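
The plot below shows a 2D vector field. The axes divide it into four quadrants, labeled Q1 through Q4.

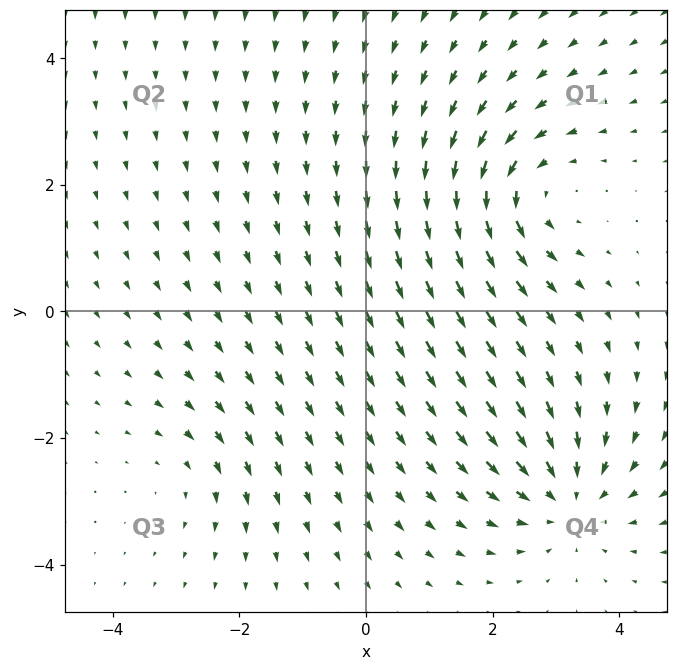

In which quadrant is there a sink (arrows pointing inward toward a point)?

Q4

The sink sits at approximately (3.2, -2.9), which lies in quadrant Q4. The divergence there is about -4, negative as expected for a sink.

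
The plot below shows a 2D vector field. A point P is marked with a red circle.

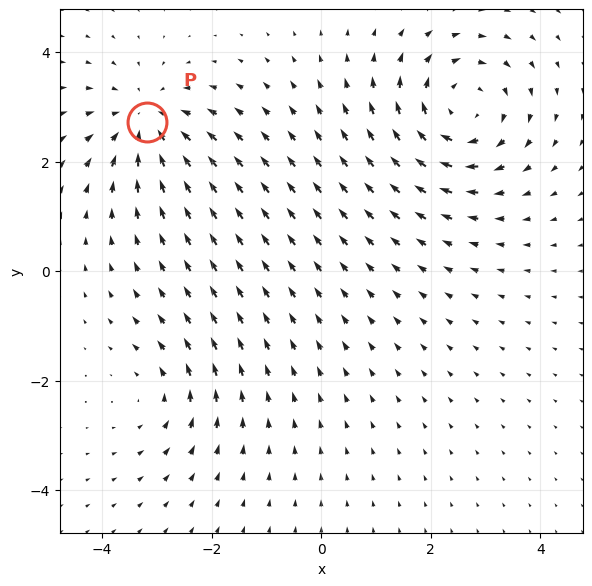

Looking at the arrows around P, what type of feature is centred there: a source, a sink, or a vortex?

At P (-3.2, 2.7) the arrows converge inward. Divergence about -4, curl ≈0 — negative divergence with near-zero curl is a sink.

sink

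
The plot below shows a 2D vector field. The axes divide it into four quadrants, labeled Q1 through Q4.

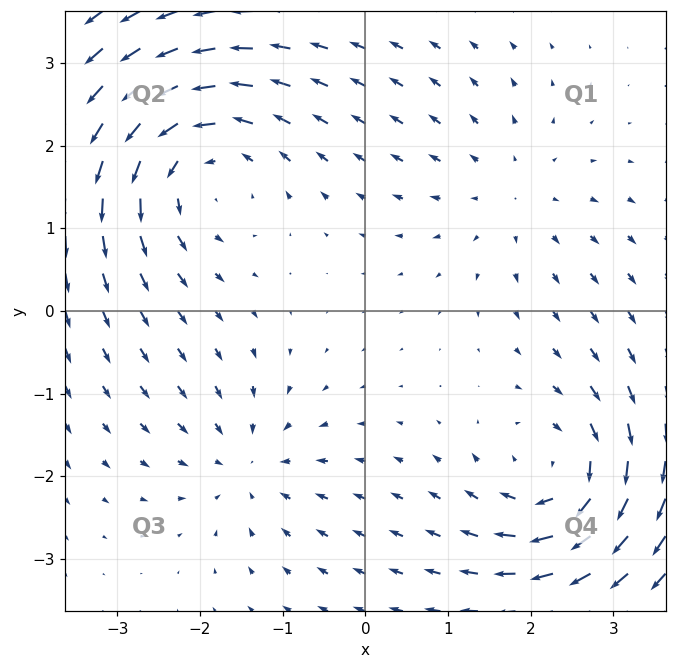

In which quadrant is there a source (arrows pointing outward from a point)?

The source sits at approximately (1.8, 1.4), which lies in quadrant Q1. The divergence there is about +2, positive as expected for a source.

Q1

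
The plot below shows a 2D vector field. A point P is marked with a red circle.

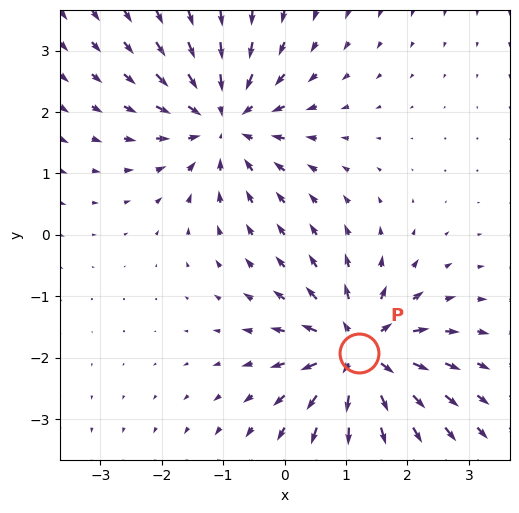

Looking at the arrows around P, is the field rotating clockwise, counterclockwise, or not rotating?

not rotating

Near P at (1.2, -1.9) the arrows show no circulation. The curl there is ≈0.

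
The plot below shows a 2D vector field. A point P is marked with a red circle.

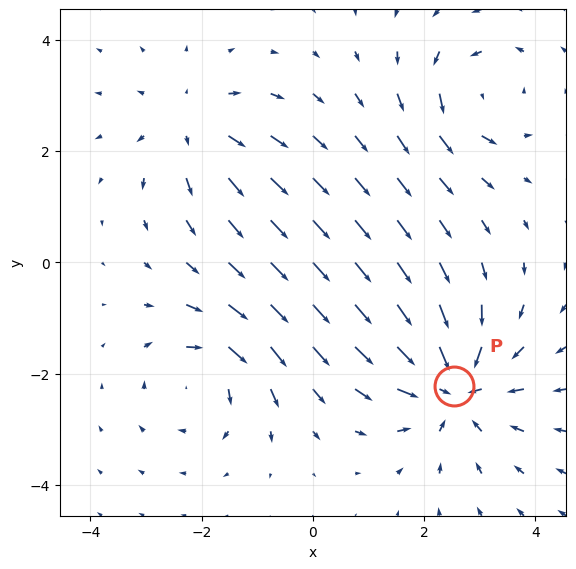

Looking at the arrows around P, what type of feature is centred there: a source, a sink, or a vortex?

At P (2.5, -2.2) the arrows converge inward. Divergence about -4, curl ≈0 — negative divergence with near-zero curl is a sink.

sink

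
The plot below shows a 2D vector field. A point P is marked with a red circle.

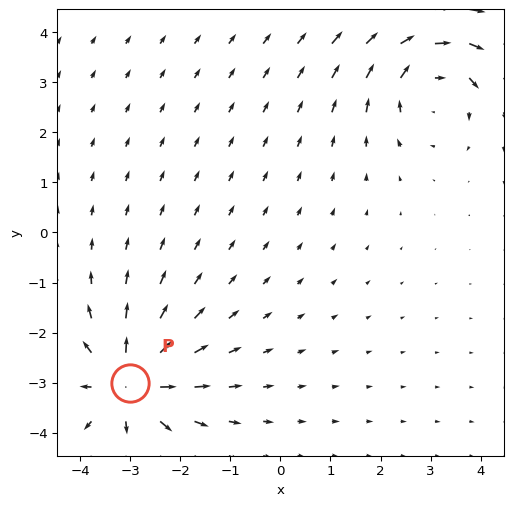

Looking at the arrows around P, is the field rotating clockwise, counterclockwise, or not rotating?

Near P at (-3.0, -3.0) the arrows show no circulation. The curl there is ≈0.

not rotating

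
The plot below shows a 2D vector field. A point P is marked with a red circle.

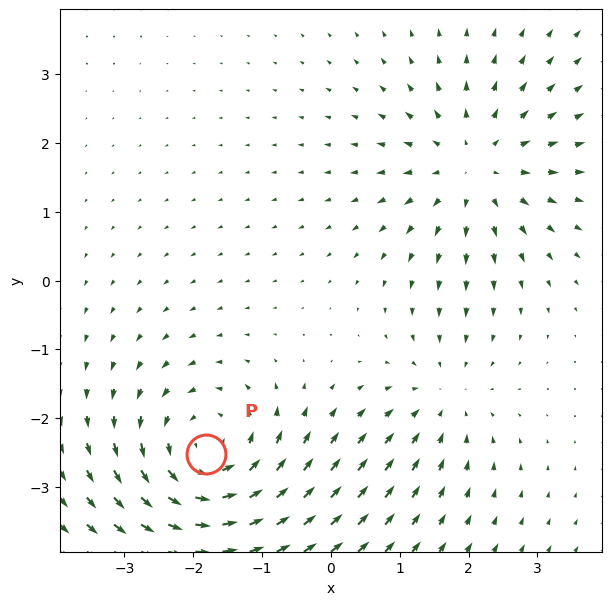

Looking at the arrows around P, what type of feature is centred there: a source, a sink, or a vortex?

At P (-1.8, -2.5) the arrows circulate counterclockwise. Divergence ≈0, curl about +4 — near-zero divergence with nonzero curl is a vortex.

vortex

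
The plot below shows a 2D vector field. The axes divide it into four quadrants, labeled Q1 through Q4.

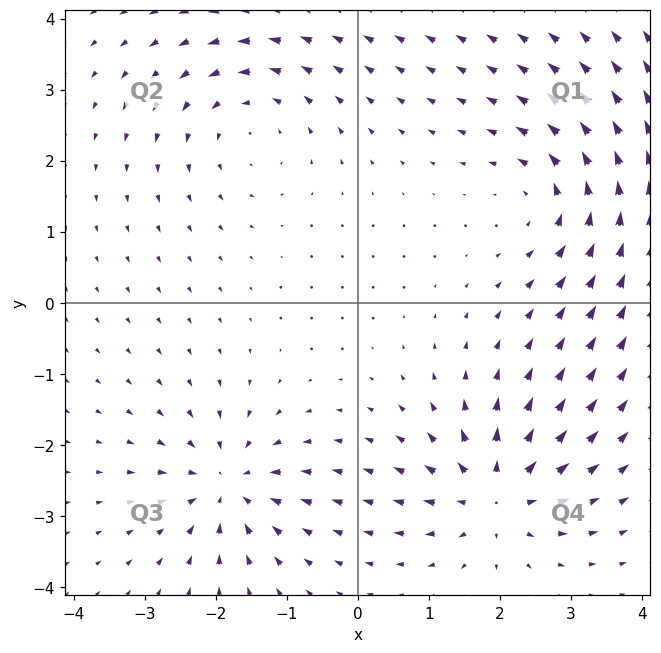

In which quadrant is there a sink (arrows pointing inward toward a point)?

The sink sits at approximately (-1.8, -2.6), which lies in quadrant Q3. The divergence there is about -4, negative as expected for a sink.

Q3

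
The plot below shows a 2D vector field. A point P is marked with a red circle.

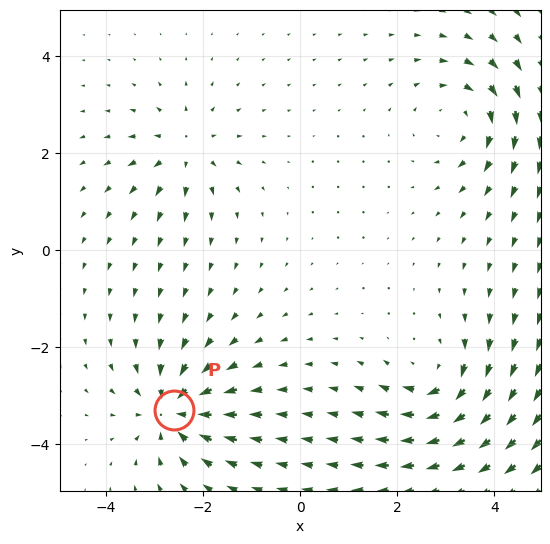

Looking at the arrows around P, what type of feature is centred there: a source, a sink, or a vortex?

sink

At P (-2.6, -3.3) the arrows converge inward. Divergence about -5, curl ≈0 — negative divergence with near-zero curl is a sink.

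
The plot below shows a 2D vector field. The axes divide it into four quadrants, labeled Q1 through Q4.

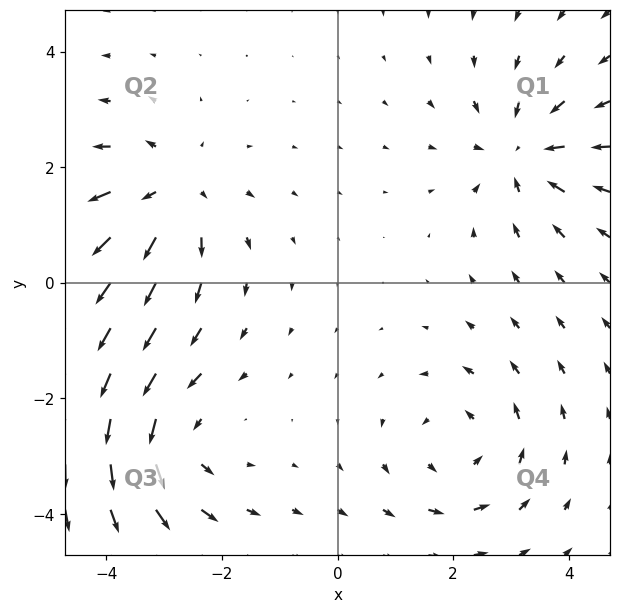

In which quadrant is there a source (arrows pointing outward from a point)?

The source sits at approximately (-2.9, 1.5), which lies in quadrant Q2. The divergence there is about +4, positive as expected for a source.

Q2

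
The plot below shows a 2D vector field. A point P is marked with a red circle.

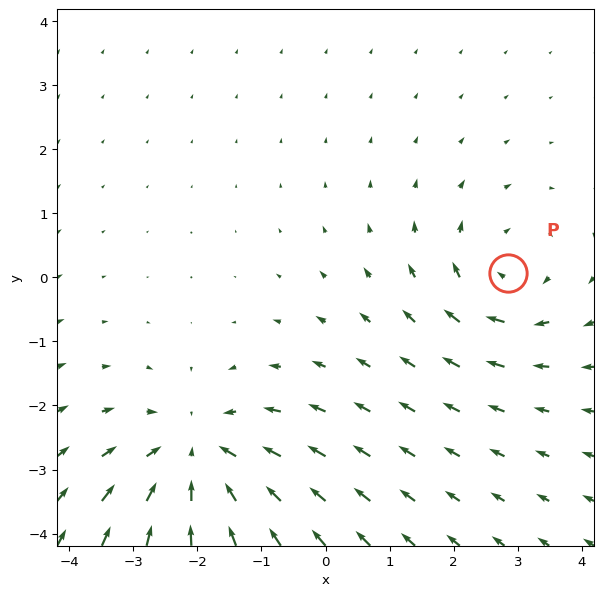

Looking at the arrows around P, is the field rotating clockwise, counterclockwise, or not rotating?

clockwise

Near P at (2.9, 0.1) the arrows circulate clockwise. The curl (z-component) there is about -3; negative curl means clockwise rotation.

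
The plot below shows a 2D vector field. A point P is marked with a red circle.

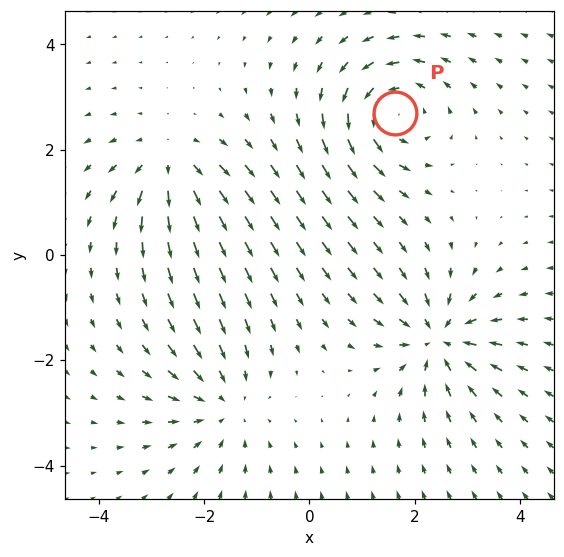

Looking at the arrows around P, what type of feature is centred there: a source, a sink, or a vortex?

vortex

At P (1.6, 2.7) the arrows circulate counterclockwise. Divergence ≈0, curl about +6 — near-zero divergence with nonzero curl is a vortex.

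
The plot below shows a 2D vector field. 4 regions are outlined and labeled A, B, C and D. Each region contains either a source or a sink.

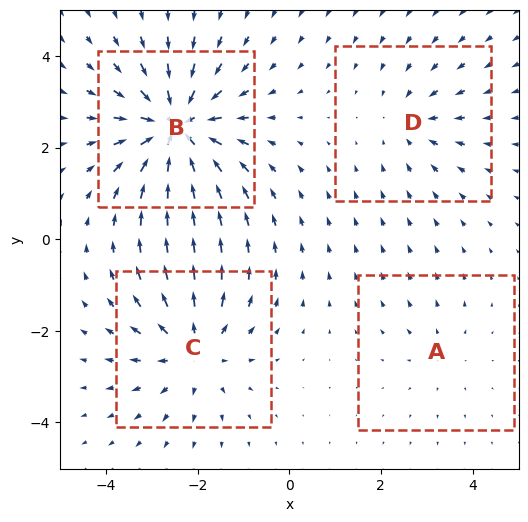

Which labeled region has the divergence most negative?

Divergence at each region's feature centre — A: about +2, B: about -7, C: about +5, D: about -3. Region B is most negative.

B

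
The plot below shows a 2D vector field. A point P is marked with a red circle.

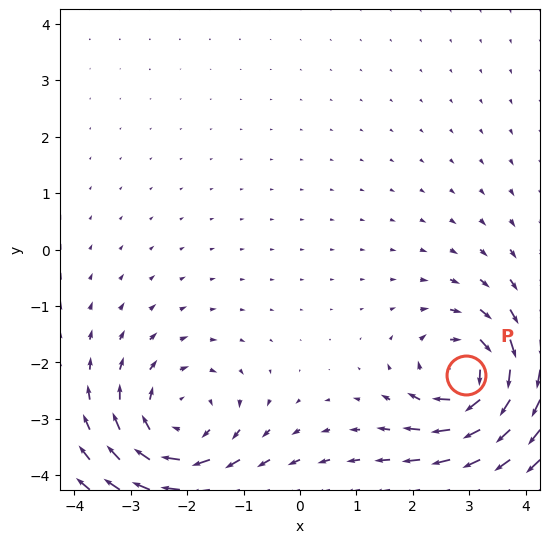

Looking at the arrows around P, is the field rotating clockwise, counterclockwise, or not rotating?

Near P at (2.9, -2.2) the arrows circulate clockwise. The curl (z-component) there is about -7; negative curl means clockwise rotation.

clockwise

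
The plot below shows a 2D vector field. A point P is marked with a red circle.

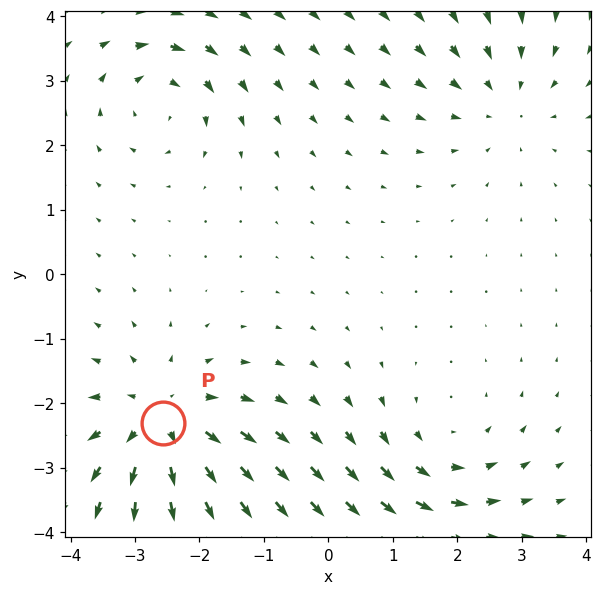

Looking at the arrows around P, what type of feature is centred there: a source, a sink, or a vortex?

source

At P (-2.6, -2.3) the arrows spread outward. Divergence about +5, curl ≈0 — positive divergence with near-zero curl is a source.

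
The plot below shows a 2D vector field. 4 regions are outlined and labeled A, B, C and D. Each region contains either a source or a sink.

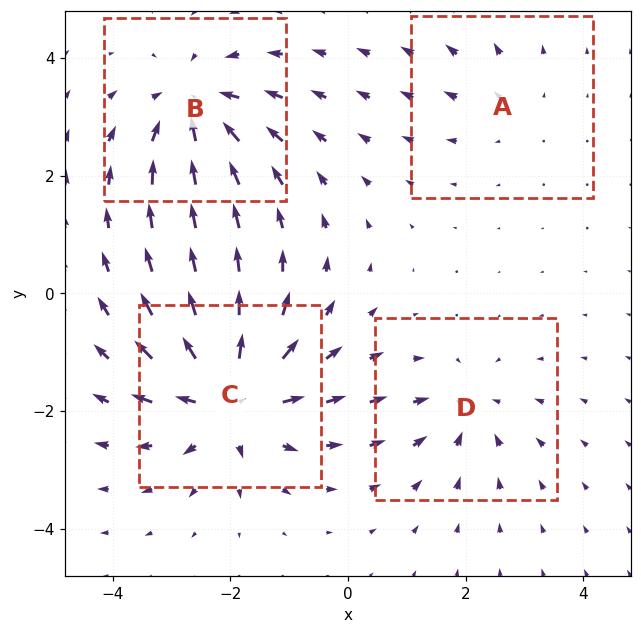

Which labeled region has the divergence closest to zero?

A

Divergence at each region's feature centre — A: about +2, B: about -5, C: about +7, D: about -4. Region A is closest to zero.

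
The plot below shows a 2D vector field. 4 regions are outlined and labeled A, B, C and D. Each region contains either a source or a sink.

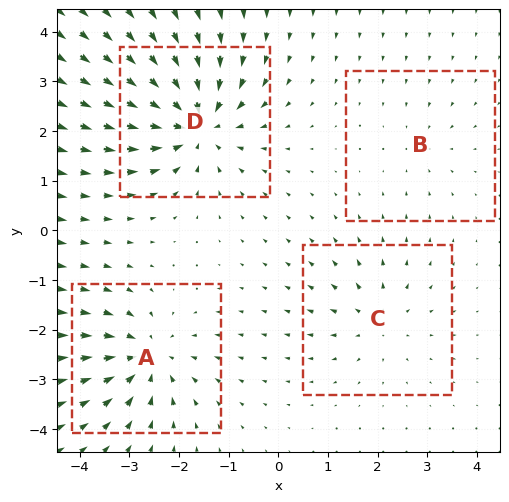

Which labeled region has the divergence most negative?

Divergence at each region's feature centre — A: about -6, B: about -2, C: about +4, D: about -8. Region D is most negative.

D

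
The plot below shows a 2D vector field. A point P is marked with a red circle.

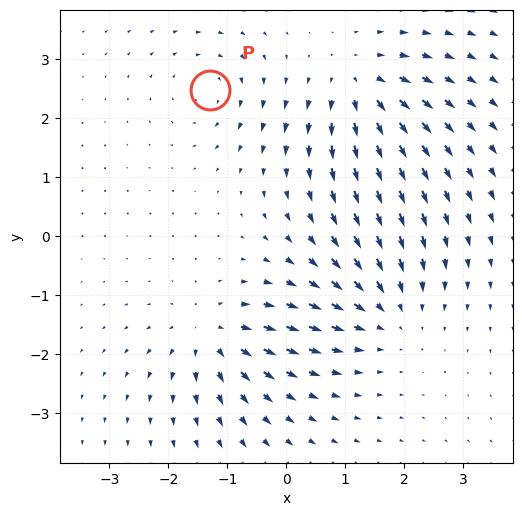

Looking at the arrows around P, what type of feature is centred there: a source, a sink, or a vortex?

At P (-1.3, 2.5) the arrows circulate clockwise. Divergence ≈0, curl about -4 — near-zero divergence with nonzero curl is a vortex.

vortex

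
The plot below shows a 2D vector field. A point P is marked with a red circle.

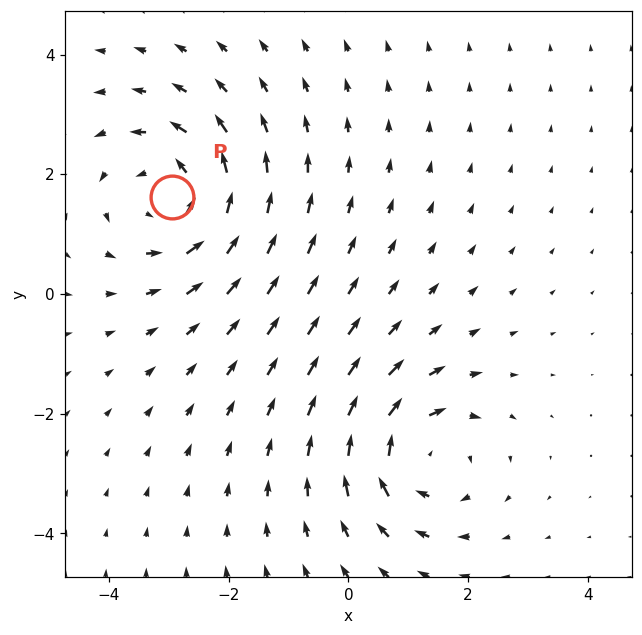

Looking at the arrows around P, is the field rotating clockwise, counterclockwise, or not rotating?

Near P at (-2.9, 1.6) the arrows circulate counterclockwise. The curl (z-component) there is about +3; positive curl means counterclockwise rotation.

counterclockwise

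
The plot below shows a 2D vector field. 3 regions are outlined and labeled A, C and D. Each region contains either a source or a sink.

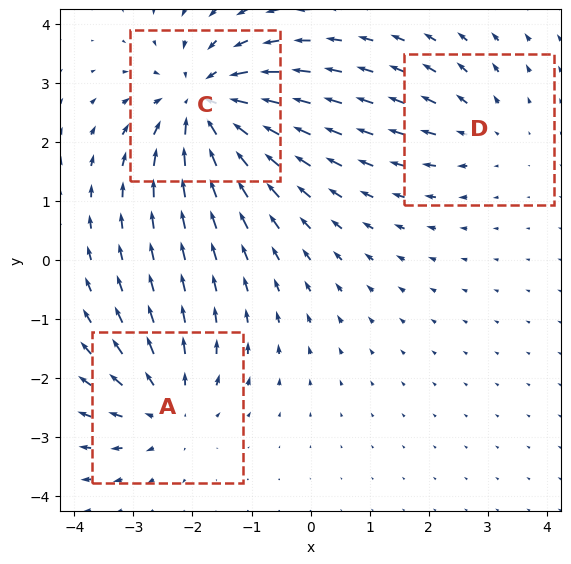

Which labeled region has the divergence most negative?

C

Divergence at each region's feature centre — A: about +3, C: about -5, D: about +2. Region C is most negative.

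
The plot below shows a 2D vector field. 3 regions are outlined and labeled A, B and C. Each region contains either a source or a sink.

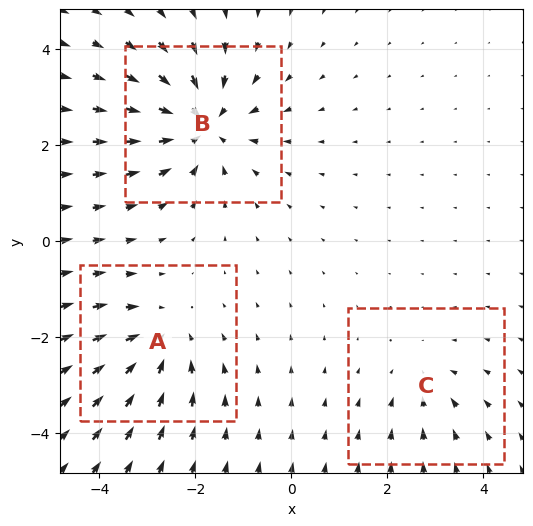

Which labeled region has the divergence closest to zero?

Divergence at each region's feature centre — A: about -3, B: about -5, C: about -2. Region C is closest to zero.

C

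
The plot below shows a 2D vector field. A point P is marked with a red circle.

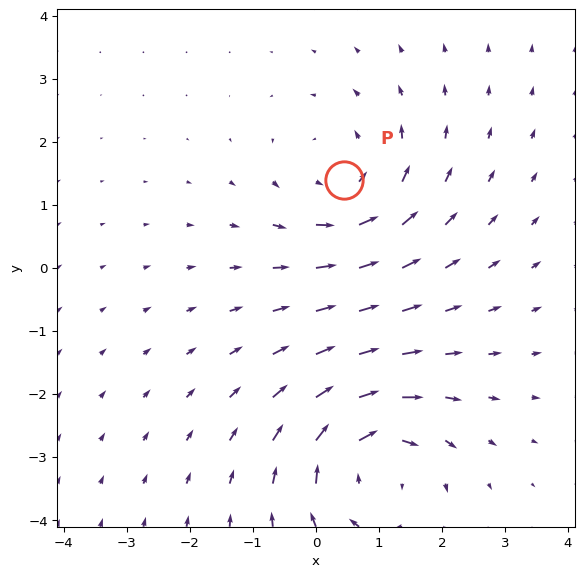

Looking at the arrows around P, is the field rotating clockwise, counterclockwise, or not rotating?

counterclockwise

Near P at (0.4, 1.4) the arrows circulate counterclockwise. The curl (z-component) there is about +3; positive curl means counterclockwise rotation.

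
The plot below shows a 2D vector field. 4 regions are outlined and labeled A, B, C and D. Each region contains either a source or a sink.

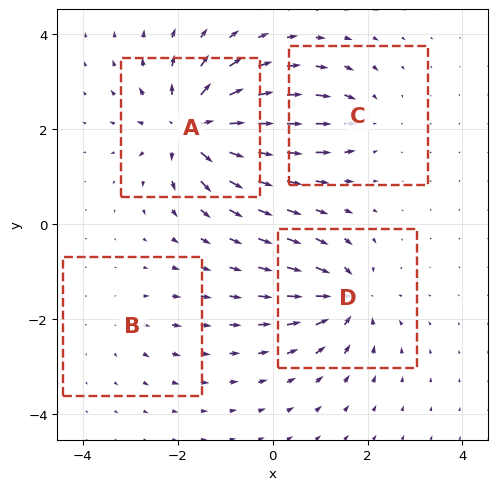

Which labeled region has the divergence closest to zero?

B

Divergence at each region's feature centre — A: about +9, B: about +2, C: about -4, D: about -7. Region B is closest to zero.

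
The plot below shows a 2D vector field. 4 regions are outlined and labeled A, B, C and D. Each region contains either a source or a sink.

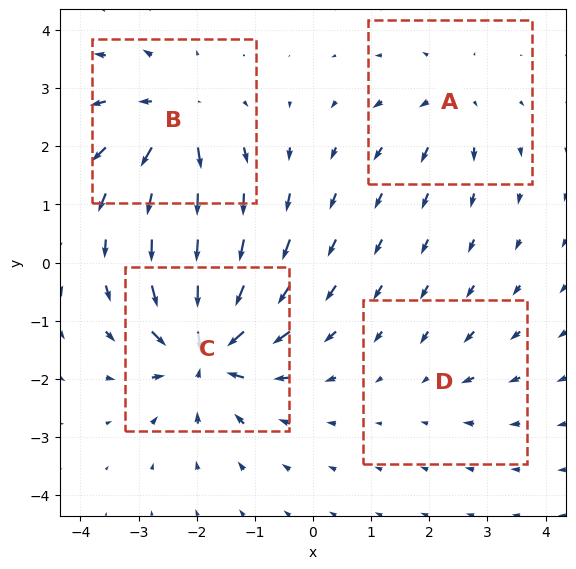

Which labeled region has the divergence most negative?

C

Divergence at each region's feature centre — A: about +4, B: about +6, C: about -9, D: about -2. Region C is most negative.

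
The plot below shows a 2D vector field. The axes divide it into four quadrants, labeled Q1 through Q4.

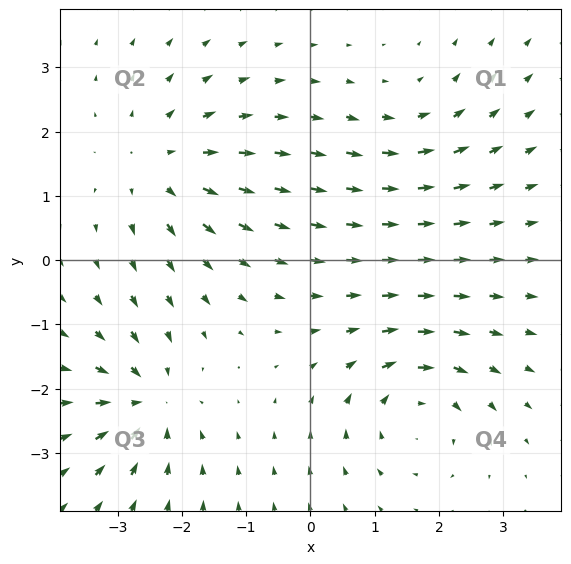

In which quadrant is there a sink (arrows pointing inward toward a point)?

Q3

The sink sits at approximately (-2.6, -2.2), which lies in quadrant Q3. The divergence there is about -6, negative as expected for a sink.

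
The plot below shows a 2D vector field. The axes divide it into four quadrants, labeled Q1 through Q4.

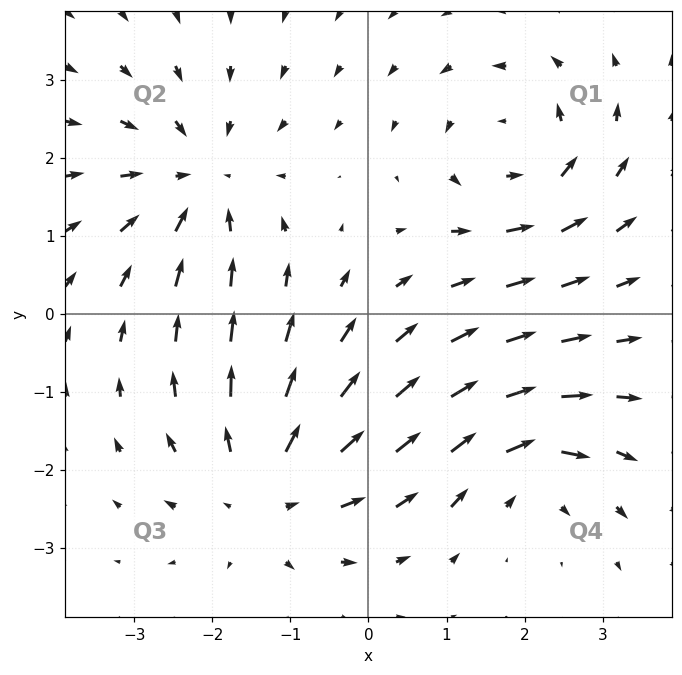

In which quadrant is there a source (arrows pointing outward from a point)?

Q3

The source sits at approximately (-1.3, -2.2), which lies in quadrant Q3. The divergence there is about +4, positive as expected for a source.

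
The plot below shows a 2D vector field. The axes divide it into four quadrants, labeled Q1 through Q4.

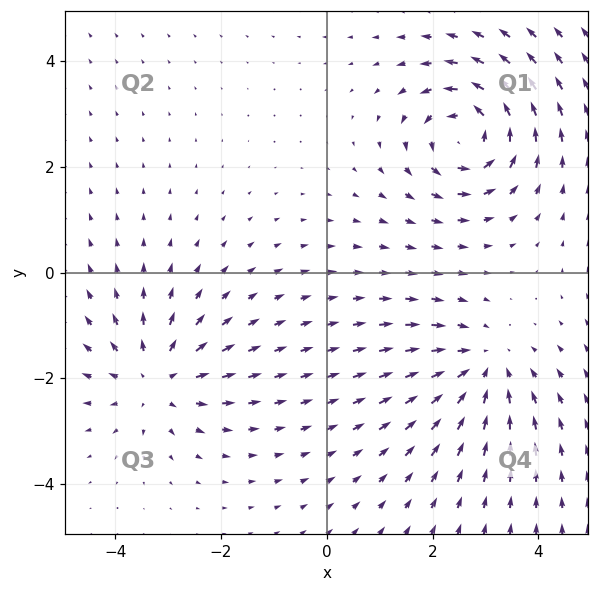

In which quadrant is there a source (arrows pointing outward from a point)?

The source sits at approximately (-3.2, -2.0), which lies in quadrant Q3. The divergence there is about +3, positive as expected for a source.

Q3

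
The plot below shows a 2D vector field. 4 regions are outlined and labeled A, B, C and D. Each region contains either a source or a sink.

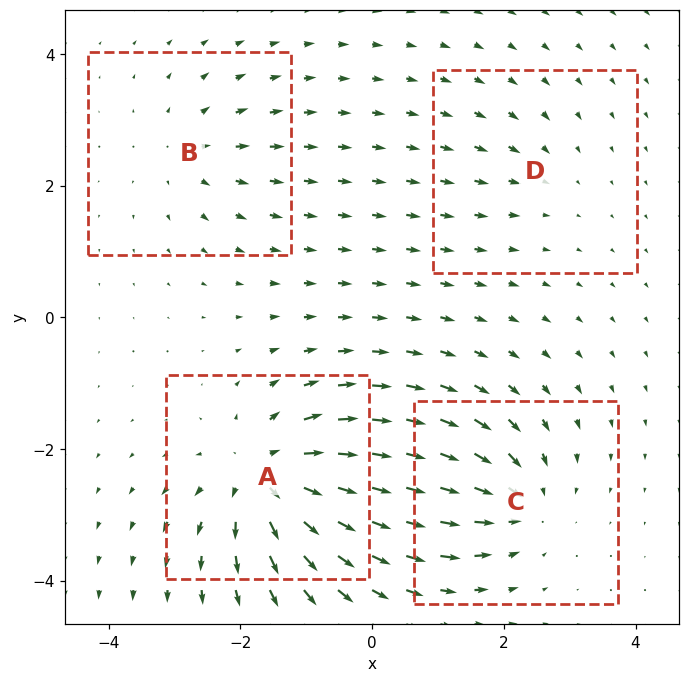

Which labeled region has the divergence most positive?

A

Divergence at each region's feature centre — A: about +7, B: about +3, C: about -5, D: about -2. Region A is most positive.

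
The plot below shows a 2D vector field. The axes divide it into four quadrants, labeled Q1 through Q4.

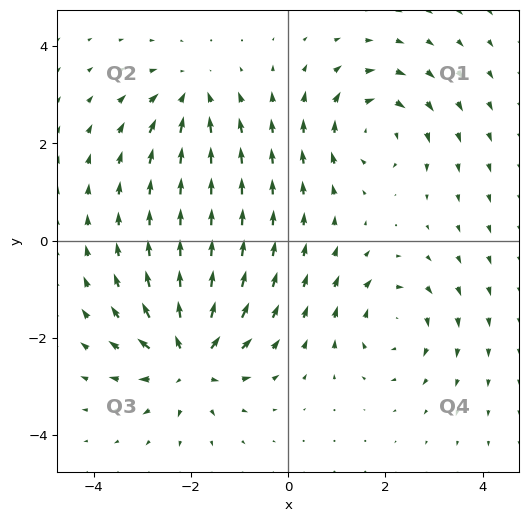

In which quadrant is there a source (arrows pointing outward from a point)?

The source sits at approximately (-2.0, -2.5), which lies in quadrant Q3. The divergence there is about +6, positive as expected for a source.

Q3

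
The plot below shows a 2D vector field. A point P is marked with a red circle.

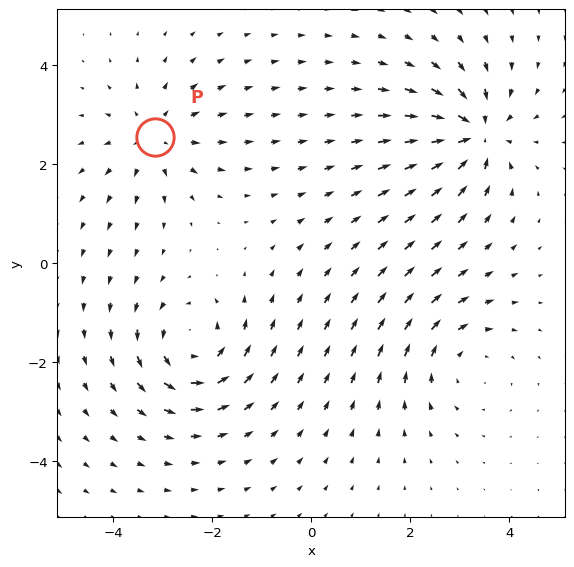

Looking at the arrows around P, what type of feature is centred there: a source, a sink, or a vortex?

source

At P (-3.2, 2.5) the arrows spread outward. Divergence about +4, curl ≈0 — positive divergence with near-zero curl is a source.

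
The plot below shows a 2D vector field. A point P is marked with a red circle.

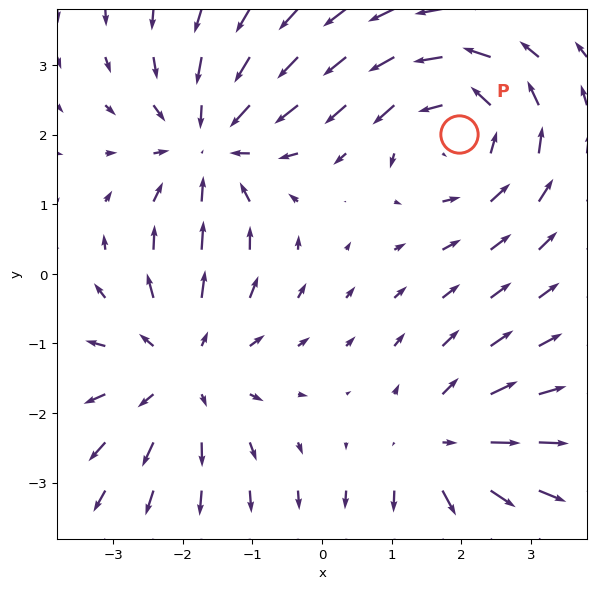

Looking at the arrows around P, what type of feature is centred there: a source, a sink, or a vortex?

vortex

At P (2.0, 2.0) the arrows circulate counterclockwise. Divergence ≈0, curl about +3 — near-zero divergence with nonzero curl is a vortex.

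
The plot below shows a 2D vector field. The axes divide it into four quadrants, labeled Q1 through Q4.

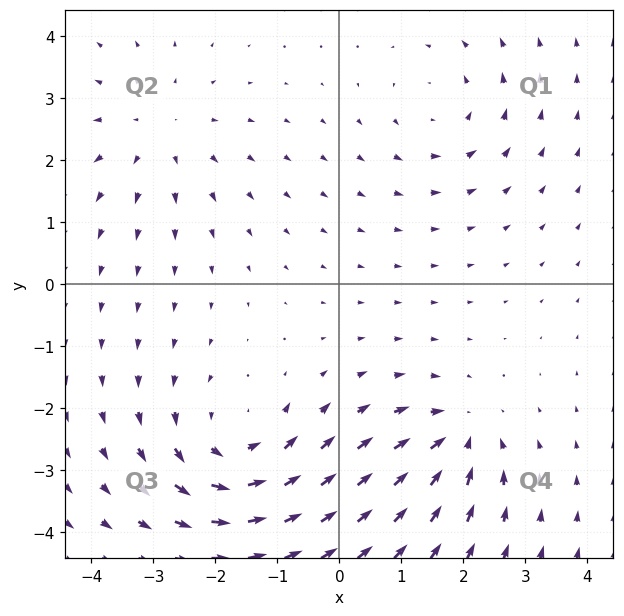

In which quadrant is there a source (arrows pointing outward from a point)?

The source sits at approximately (-2.9, 2.5), which lies in quadrant Q2. The divergence there is about +3, positive as expected for a source.

Q2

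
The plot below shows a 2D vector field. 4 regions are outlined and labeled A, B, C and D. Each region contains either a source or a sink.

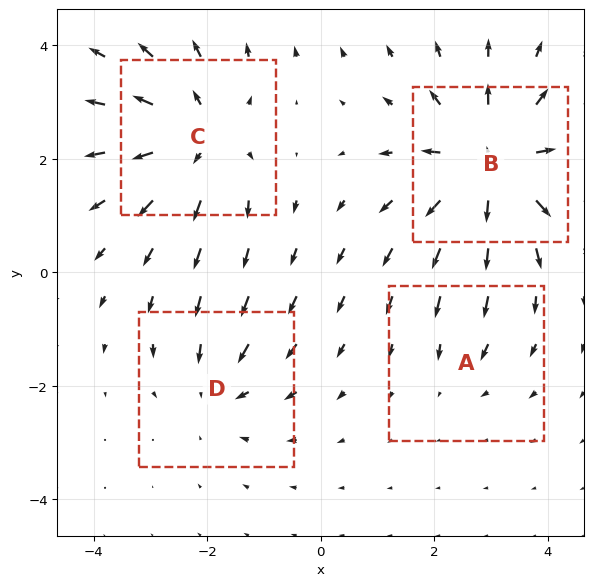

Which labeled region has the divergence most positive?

Divergence at each region's feature centre — A: about -2, B: about +6, C: about +5, D: about -3. Region B is most positive.

B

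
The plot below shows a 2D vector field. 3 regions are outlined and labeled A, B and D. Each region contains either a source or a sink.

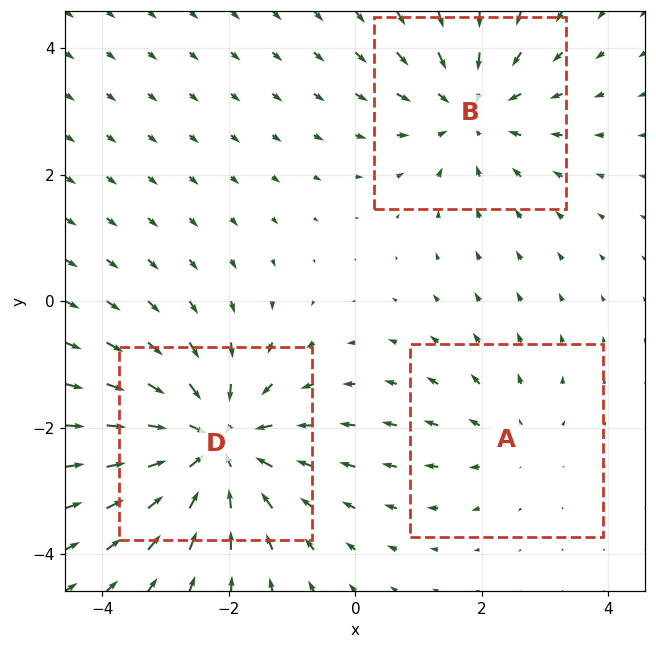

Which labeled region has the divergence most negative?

Divergence at each region's feature centre — A: about +2, B: about -3, D: about -4. Region D is most negative.

D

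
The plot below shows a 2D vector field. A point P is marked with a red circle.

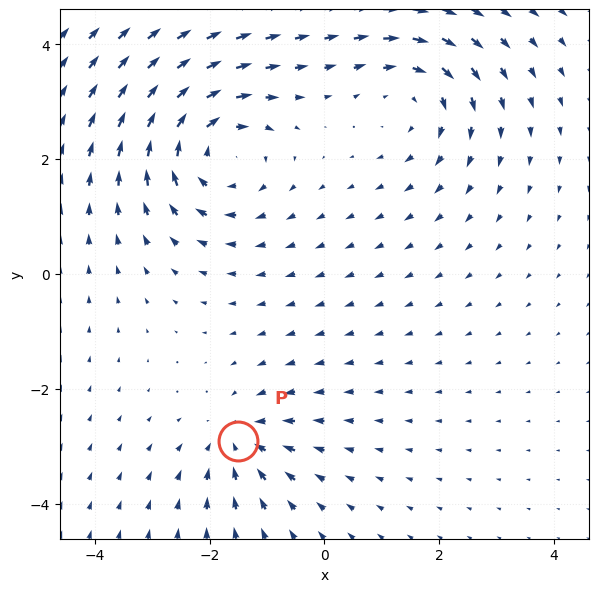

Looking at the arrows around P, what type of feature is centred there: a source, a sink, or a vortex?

At P (-1.5, -2.9) the arrows converge inward. Divergence about -4, curl ≈0 — negative divergence with near-zero curl is a sink.

sink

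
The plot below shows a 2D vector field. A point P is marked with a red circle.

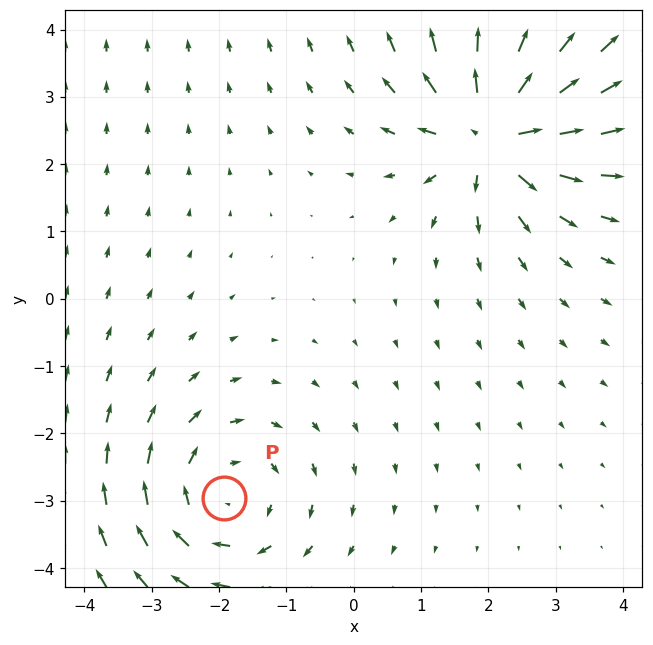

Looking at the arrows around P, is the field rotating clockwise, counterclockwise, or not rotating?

clockwise

Near P at (-1.9, -3.0) the arrows circulate clockwise. The curl (z-component) there is about -3; negative curl means clockwise rotation.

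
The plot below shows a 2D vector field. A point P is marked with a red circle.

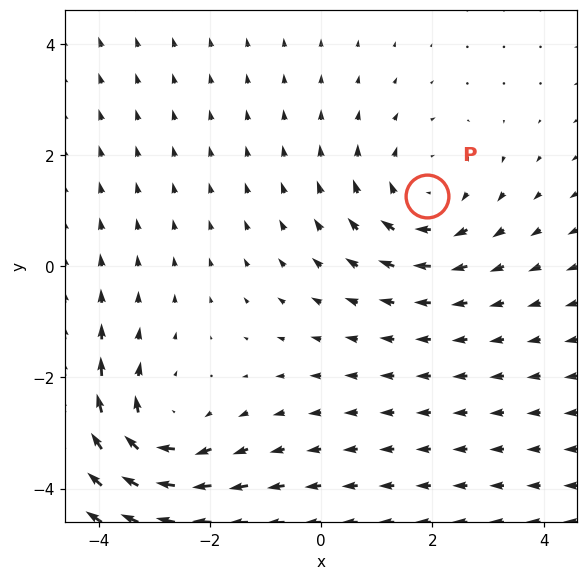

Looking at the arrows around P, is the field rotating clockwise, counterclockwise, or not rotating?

clockwise

Near P at (1.9, 1.3) the arrows circulate clockwise. The curl (z-component) there is about -2; negative curl means clockwise rotation.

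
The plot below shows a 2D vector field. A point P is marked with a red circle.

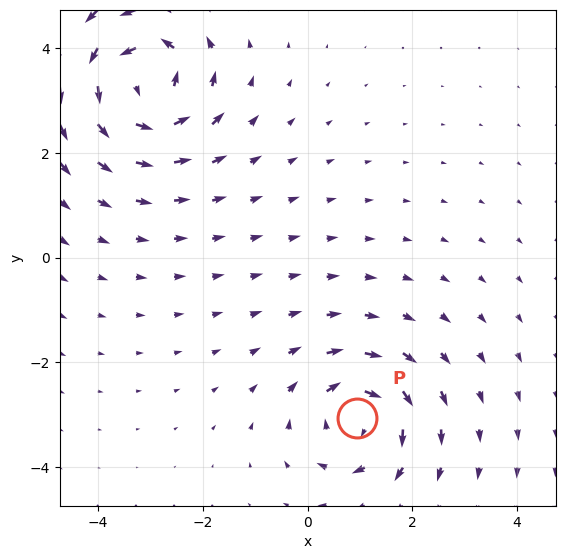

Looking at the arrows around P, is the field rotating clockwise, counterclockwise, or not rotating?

Near P at (1.0, -3.1) the arrows circulate clockwise. The curl (z-component) there is about -4; negative curl means clockwise rotation.

clockwise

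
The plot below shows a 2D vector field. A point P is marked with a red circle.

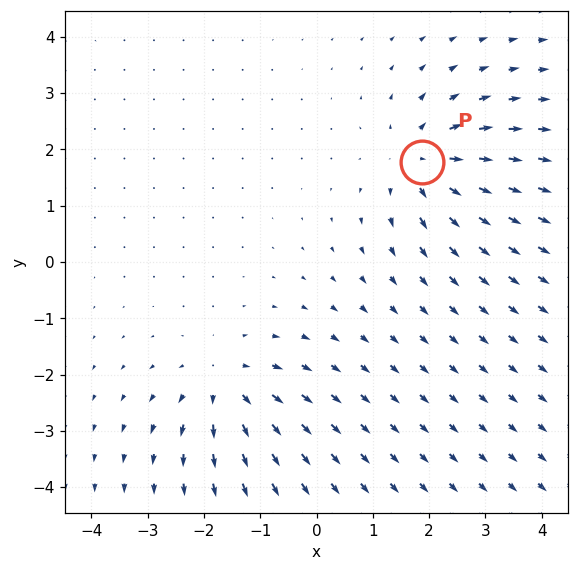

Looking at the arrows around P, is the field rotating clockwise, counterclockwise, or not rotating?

Near P at (1.9, 1.8) the arrows show no circulation. The curl there is ≈0.

not rotating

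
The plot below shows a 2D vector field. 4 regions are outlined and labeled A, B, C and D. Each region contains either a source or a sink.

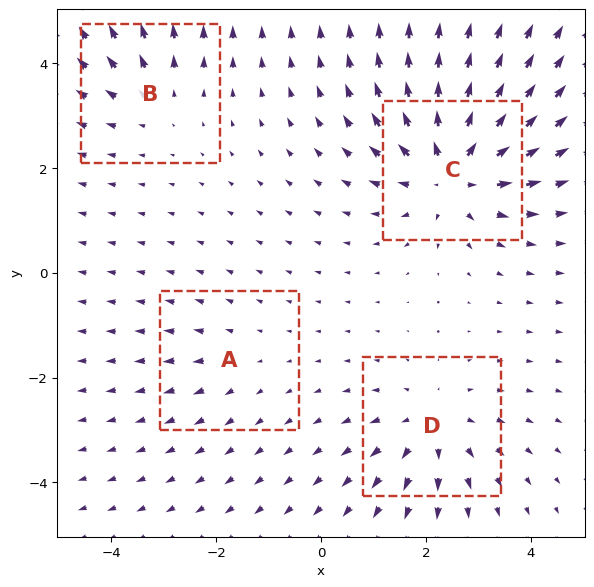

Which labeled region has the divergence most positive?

Divergence at each region's feature centre — A: about +2, B: about +3, C: about +7, D: about +4. Region C is most positive.

C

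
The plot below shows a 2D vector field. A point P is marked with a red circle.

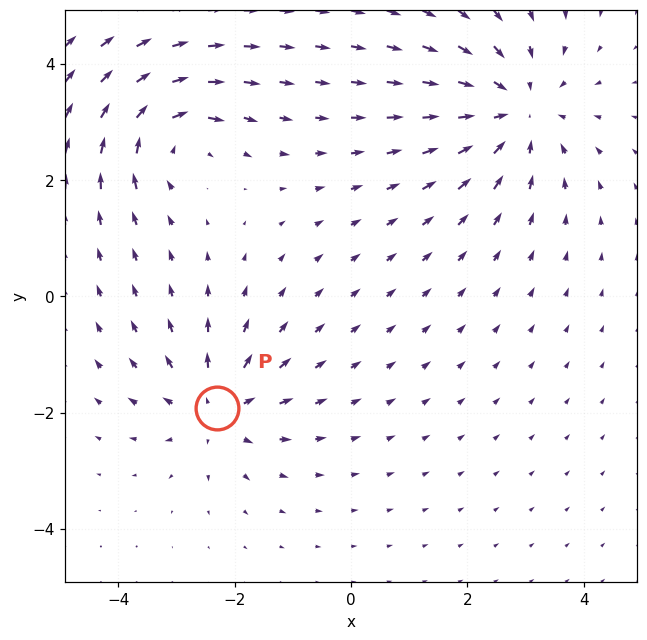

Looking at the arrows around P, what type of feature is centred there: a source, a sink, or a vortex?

source

At P (-2.3, -1.9) the arrows spread outward. Divergence about +4, curl ≈0 — positive divergence with near-zero curl is a source.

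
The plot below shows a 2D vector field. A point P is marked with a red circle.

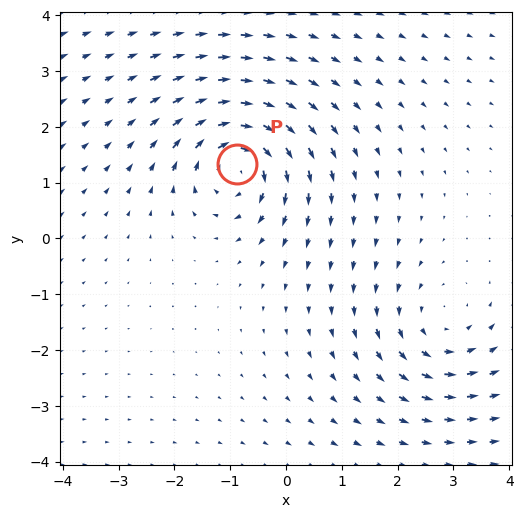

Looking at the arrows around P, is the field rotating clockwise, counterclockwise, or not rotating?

clockwise

Near P at (-0.9, 1.3) the arrows circulate clockwise. The curl (z-component) there is about -5; negative curl means clockwise rotation.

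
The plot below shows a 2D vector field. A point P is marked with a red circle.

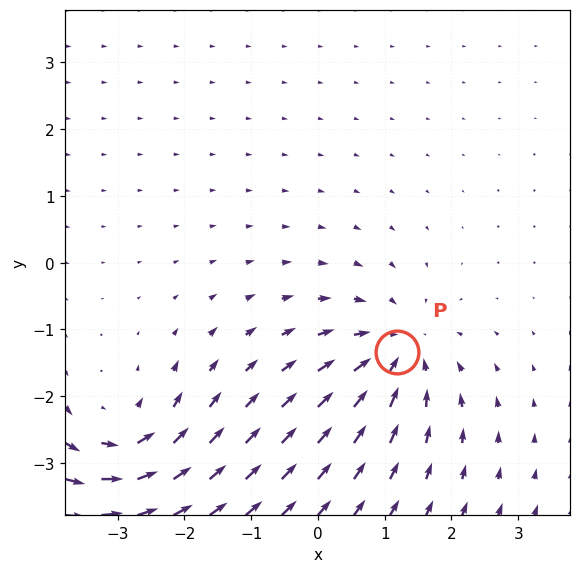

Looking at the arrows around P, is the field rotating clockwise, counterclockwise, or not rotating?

Near P at (1.2, -1.3) the arrows show no circulation. The curl there is ≈0.

not rotating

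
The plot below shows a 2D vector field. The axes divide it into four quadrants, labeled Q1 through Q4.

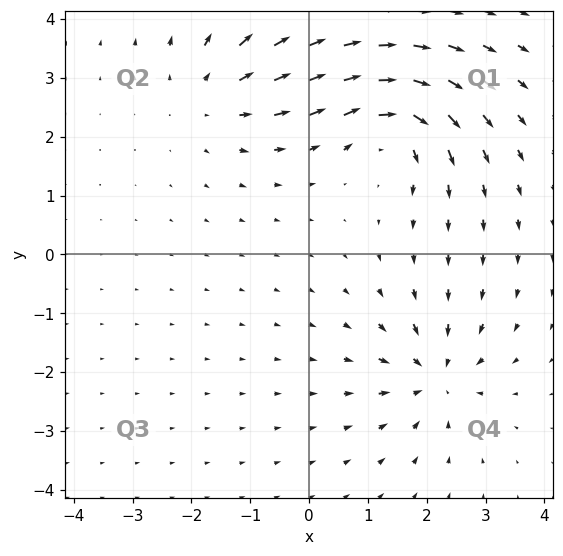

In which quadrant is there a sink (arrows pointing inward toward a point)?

The sink sits at approximately (2.2, -2.1), which lies in quadrant Q4. The divergence there is about -3, negative as expected for a sink.

Q4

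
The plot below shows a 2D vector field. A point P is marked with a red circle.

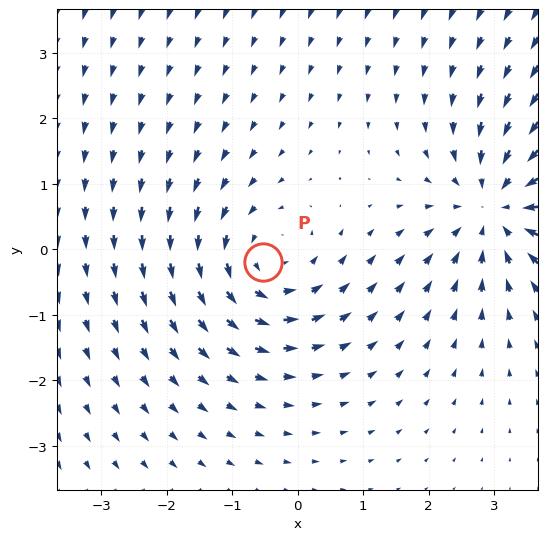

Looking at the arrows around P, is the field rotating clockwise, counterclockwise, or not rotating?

counterclockwise

Near P at (-0.5, -0.2) the arrows circulate counterclockwise. The curl (z-component) there is about +4; positive curl means counterclockwise rotation.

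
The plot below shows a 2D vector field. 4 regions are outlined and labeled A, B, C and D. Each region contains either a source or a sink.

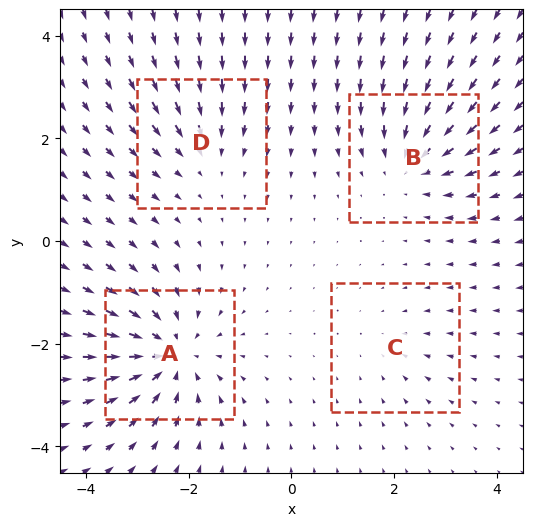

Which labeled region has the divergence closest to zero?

Divergence at each region's feature centre — A: about -7, B: about -5, C: about -2, D: about -4. Region C is closest to zero.

C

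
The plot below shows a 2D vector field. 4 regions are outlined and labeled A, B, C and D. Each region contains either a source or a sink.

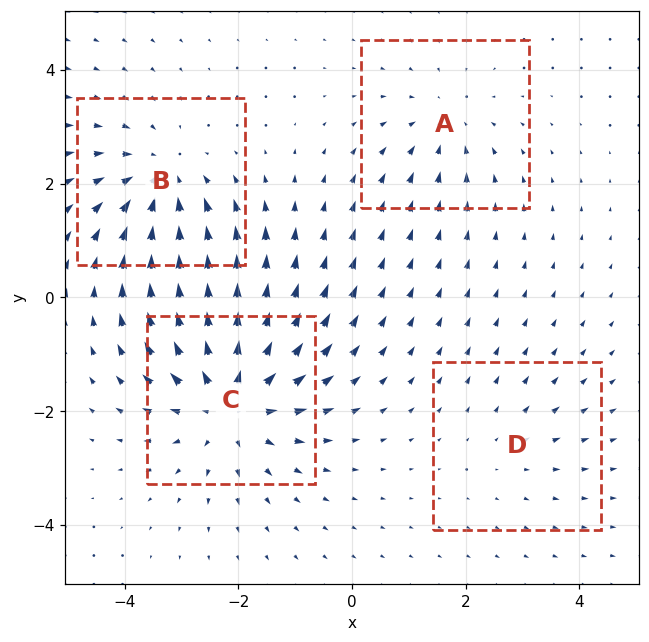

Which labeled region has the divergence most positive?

C

Divergence at each region's feature centre — A: about -3, B: about -4, C: about +6, D: about +2. Region C is most positive.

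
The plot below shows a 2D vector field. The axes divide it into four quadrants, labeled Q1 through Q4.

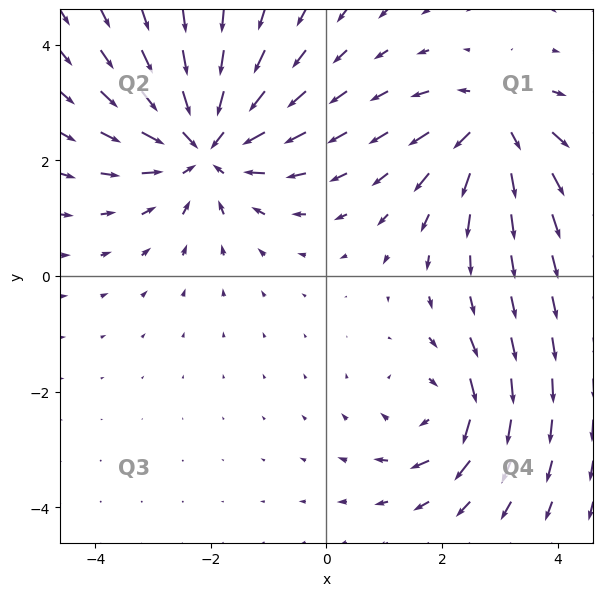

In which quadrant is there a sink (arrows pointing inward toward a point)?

Q2

The sink sits at approximately (-2.1, 2.3), which lies in quadrant Q2. The divergence there is about -4, negative as expected for a sink.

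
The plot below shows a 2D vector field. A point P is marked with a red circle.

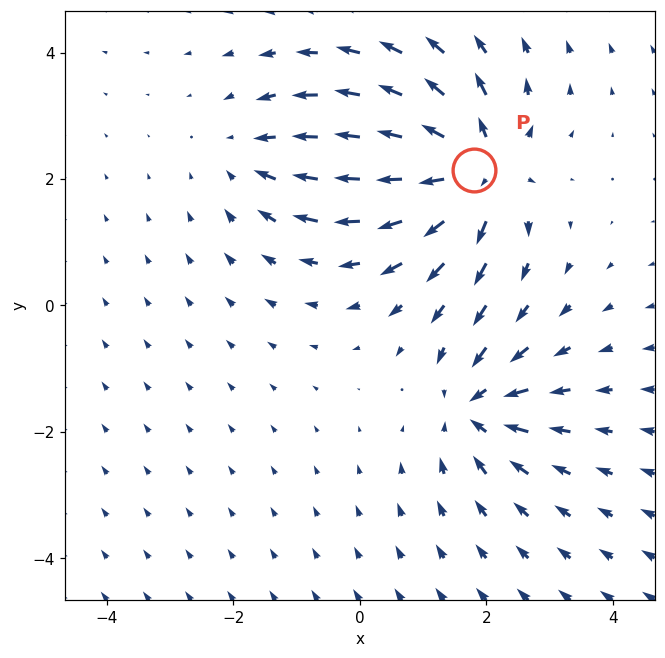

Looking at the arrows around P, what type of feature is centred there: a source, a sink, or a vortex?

At P (1.8, 2.2) the arrows spread outward. Divergence about +5, curl ≈0 — positive divergence with near-zero curl is a source.

source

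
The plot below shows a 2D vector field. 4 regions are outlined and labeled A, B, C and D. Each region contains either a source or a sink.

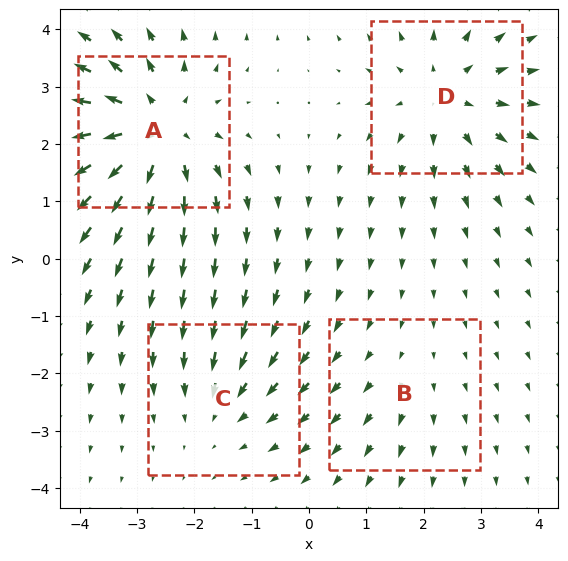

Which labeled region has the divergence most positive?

A

Divergence at each region's feature centre — A: about +6, B: about +2, C: about -3, D: about +4. Region A is most positive.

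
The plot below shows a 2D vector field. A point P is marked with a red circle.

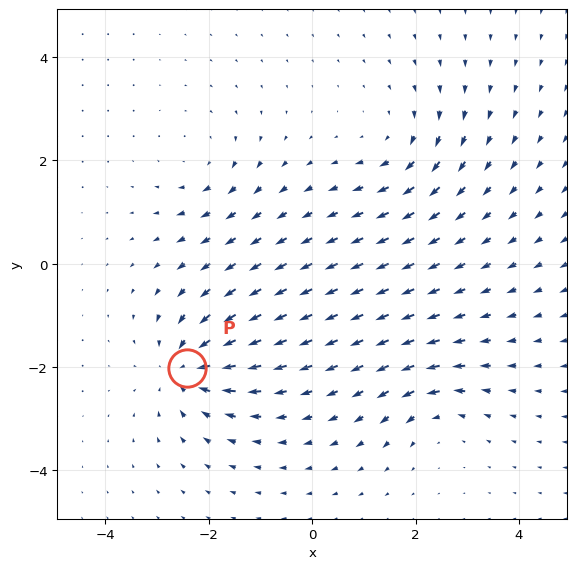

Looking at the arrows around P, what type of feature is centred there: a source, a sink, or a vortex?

sink

At P (-2.4, -2.0) the arrows converge inward. Divergence about -6, curl ≈0 — negative divergence with near-zero curl is a sink.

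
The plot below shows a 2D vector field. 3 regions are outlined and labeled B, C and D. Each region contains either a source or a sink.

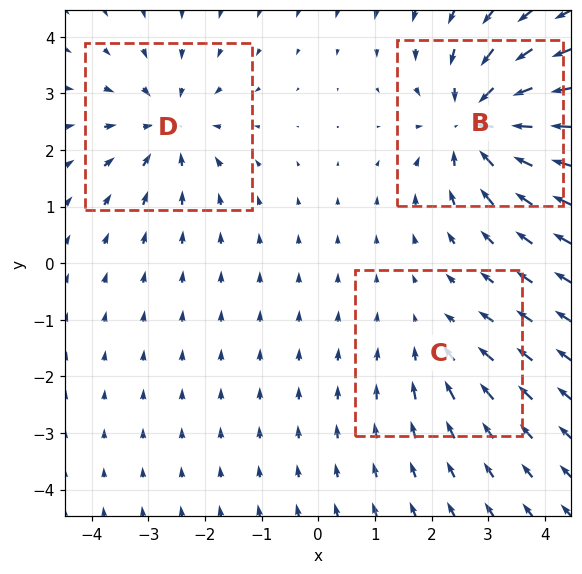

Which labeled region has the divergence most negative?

Divergence at each region's feature centre — B: about -5, C: about -2, D: about -3. Region B is most negative.

B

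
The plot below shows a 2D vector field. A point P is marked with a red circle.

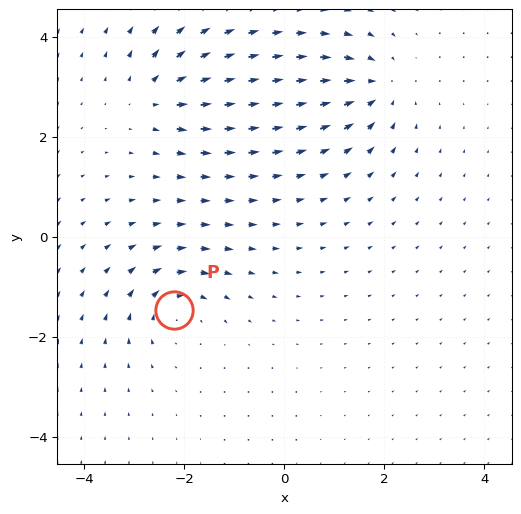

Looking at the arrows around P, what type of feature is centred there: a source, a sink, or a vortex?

vortex

At P (-2.2, -1.5) the arrows circulate clockwise. Divergence ≈0, curl about -5 — near-zero divergence with nonzero curl is a vortex.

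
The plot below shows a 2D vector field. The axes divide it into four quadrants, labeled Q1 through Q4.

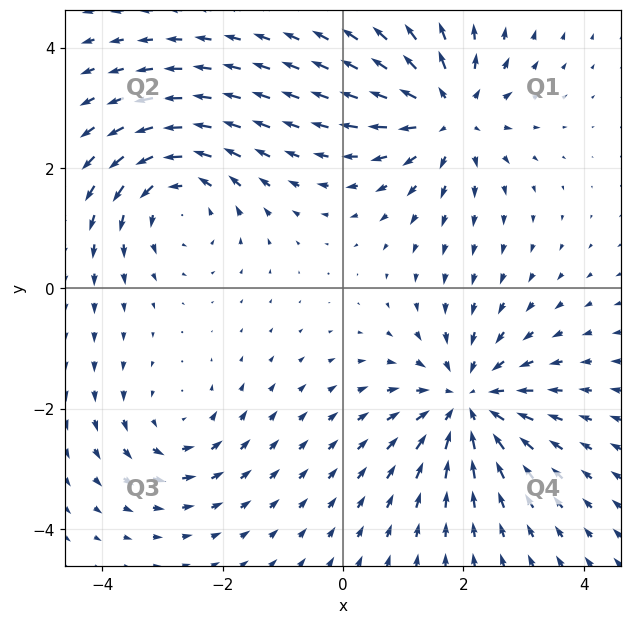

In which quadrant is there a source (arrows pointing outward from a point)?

Q1

The source sits at approximately (1.7, 2.9), which lies in quadrant Q1. The divergence there is about +5, positive as expected for a source.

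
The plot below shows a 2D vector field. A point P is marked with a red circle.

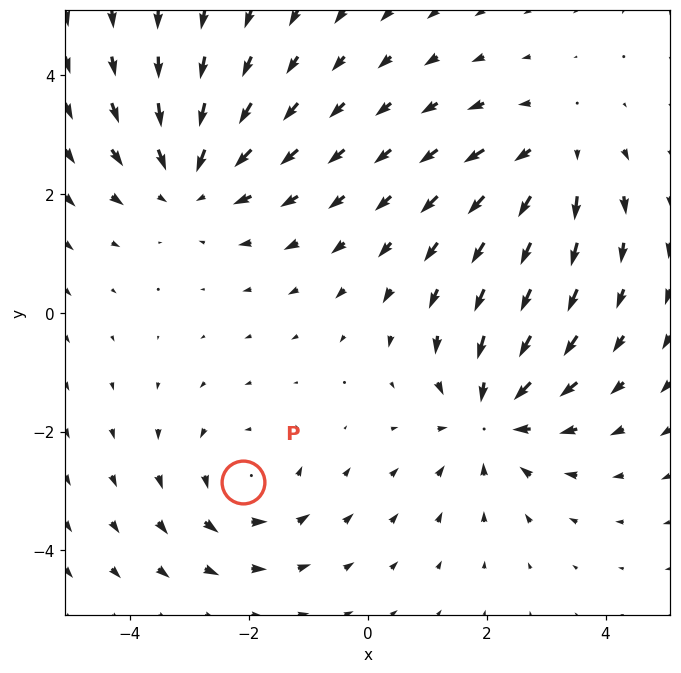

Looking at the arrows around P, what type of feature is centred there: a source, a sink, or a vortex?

At P (-2.1, -2.8) the arrows circulate counterclockwise. Divergence ≈0, curl about +3 — near-zero divergence with nonzero curl is a vortex.

vortex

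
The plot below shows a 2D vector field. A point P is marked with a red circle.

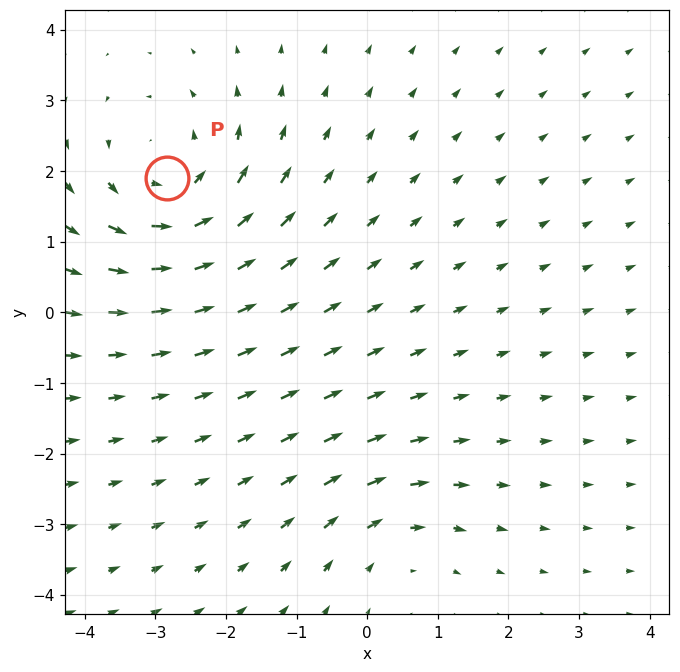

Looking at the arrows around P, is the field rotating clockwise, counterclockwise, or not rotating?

counterclockwise

Near P at (-2.8, 1.9) the arrows circulate counterclockwise. The curl (z-component) there is about +4; positive curl means counterclockwise rotation.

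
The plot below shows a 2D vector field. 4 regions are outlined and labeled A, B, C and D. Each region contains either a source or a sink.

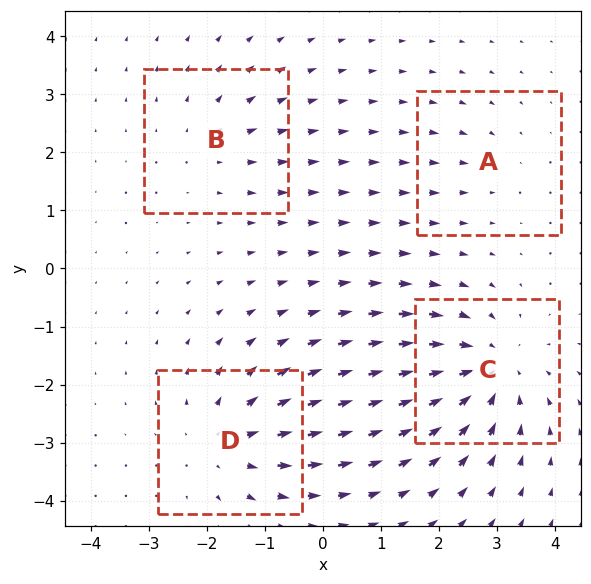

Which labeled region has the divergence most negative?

Divergence at each region's feature centre — A: about -2, B: about +3, C: about -6, D: about +5. Region C is most negative.

C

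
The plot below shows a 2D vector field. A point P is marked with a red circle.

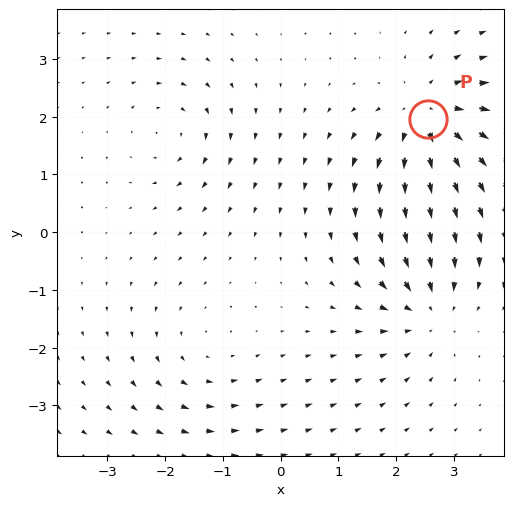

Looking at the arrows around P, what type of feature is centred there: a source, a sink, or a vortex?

At P (2.5, 2.0) the arrows spread outward. Divergence about +6, curl ≈0 — positive divergence with near-zero curl is a source.

source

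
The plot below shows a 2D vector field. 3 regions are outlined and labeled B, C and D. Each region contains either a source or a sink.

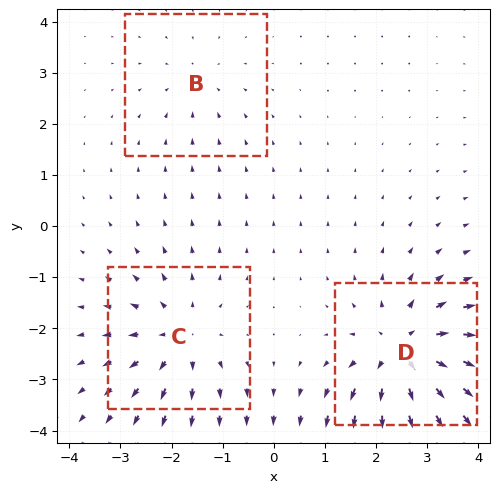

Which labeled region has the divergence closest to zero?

B

Divergence at each region's feature centre — B: about -2, C: about +4, D: about +5. Region B is closest to zero.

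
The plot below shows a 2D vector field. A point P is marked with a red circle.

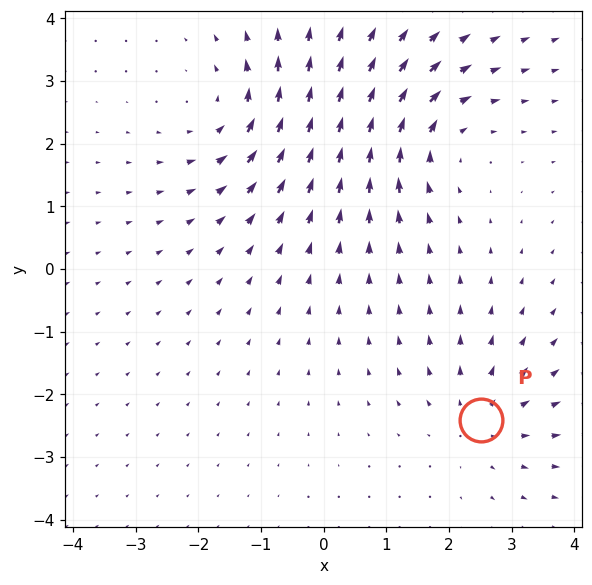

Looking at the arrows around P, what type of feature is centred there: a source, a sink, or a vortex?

At P (2.5, -2.4) the arrows spread outward. Divergence about +3, curl ≈0 — positive divergence with near-zero curl is a source.

source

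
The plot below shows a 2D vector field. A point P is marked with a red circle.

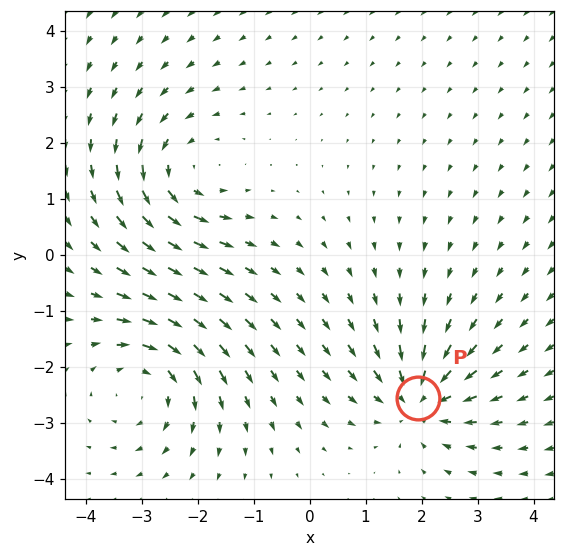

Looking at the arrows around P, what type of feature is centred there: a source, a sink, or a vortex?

At P (1.9, -2.6) the arrows converge inward. Divergence about -6, curl ≈0 — negative divergence with near-zero curl is a sink.

sink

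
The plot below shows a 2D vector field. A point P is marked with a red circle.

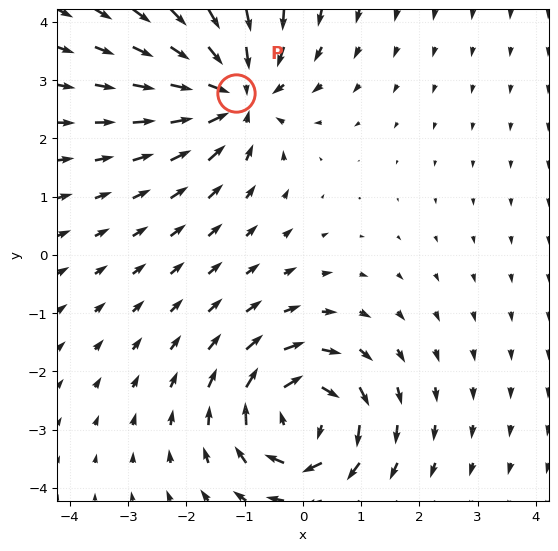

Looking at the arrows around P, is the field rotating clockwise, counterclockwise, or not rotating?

not rotating

Near P at (-1.2, 2.8) the arrows show no circulation. The curl there is ≈0.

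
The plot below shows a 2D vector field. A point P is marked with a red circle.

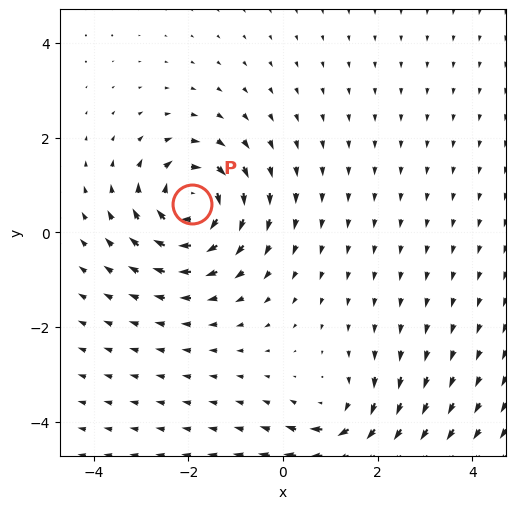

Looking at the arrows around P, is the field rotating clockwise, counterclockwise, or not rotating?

clockwise

Near P at (-1.9, 0.6) the arrows circulate clockwise. The curl (z-component) there is about -5; negative curl means clockwise rotation.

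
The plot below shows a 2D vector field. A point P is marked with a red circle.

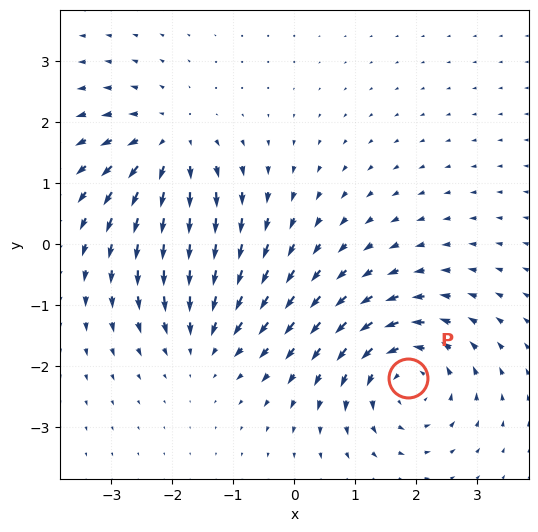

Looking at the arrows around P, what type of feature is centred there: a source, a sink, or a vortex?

vortex

At P (1.9, -2.2) the arrows circulate counterclockwise. Divergence ≈0, curl about +5 — near-zero divergence with nonzero curl is a vortex.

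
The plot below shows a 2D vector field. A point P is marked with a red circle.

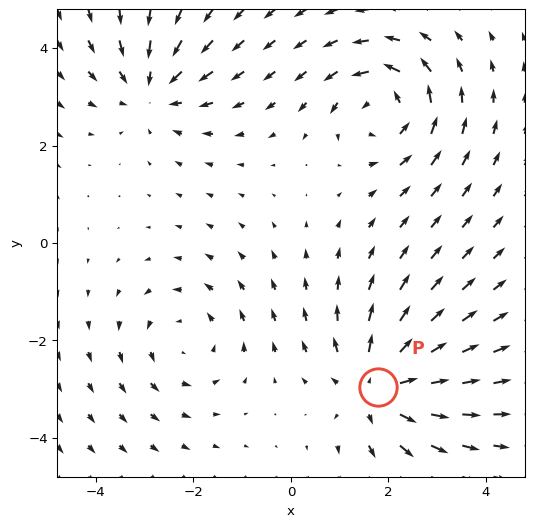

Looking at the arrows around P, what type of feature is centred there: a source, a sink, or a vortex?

At P (1.8, -2.9) the arrows spread outward. Divergence about +4, curl ≈0 — positive divergence with near-zero curl is a source.

source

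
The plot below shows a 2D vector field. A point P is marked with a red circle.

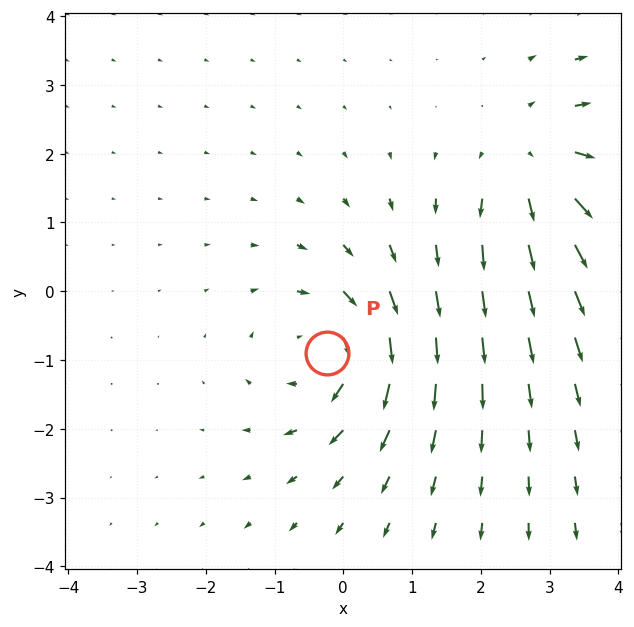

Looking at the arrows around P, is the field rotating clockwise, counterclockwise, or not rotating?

clockwise

Near P at (-0.2, -0.9) the arrows circulate clockwise. The curl (z-component) there is about -4; negative curl means clockwise rotation.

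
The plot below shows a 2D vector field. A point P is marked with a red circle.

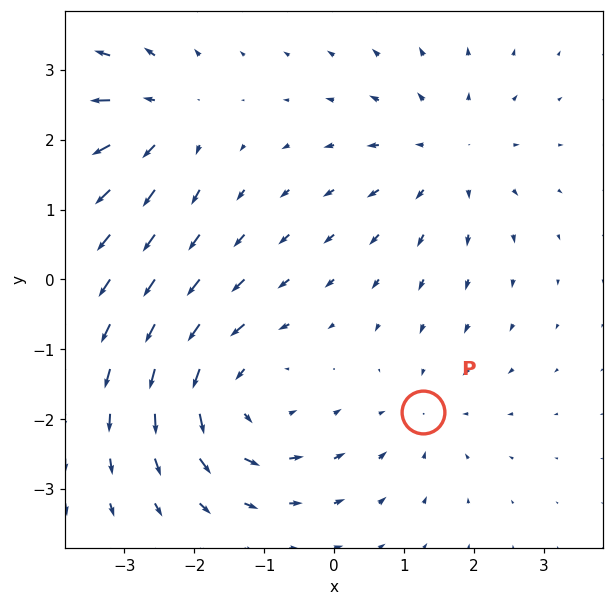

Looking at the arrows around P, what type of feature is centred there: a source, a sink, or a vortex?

sink

At P (1.3, -1.9) the arrows converge inward. Divergence about -2, curl ≈0 — negative divergence with near-zero curl is a sink.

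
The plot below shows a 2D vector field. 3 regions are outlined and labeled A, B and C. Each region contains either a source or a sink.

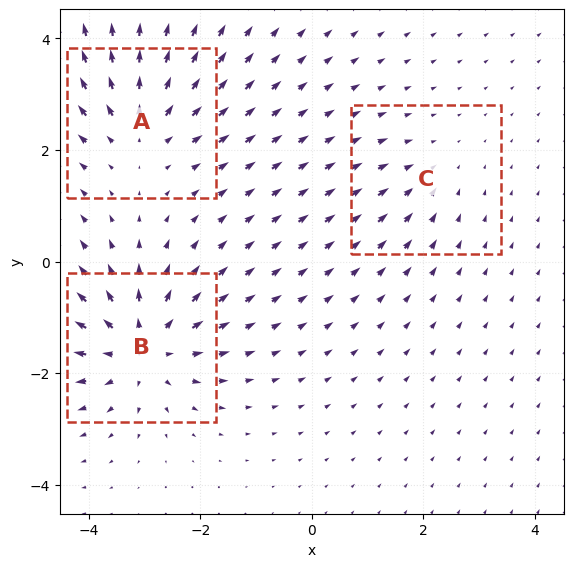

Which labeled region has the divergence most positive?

B

Divergence at each region's feature centre — A: about +4, B: about +5, C: about -2. Region B is most positive.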